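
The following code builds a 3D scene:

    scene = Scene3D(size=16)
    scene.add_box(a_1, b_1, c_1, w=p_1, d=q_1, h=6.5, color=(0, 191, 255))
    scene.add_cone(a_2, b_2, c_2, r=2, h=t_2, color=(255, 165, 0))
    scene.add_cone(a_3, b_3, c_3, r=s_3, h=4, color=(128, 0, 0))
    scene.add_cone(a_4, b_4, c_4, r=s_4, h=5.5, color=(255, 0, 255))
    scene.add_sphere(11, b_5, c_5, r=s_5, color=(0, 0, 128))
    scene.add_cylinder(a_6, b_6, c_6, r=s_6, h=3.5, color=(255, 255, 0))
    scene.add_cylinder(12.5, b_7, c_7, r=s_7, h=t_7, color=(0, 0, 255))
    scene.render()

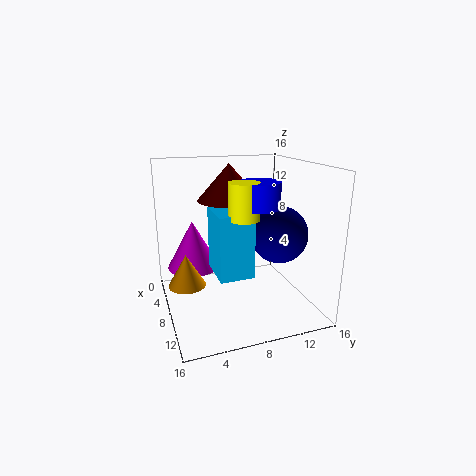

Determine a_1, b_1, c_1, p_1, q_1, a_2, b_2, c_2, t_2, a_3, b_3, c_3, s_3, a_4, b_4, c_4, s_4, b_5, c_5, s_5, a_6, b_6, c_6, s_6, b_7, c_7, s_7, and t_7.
a_1 = 8.5
b_1 = 4.5
c_1 = 5.5
p_1 = 4.5
q_1 = 3.5
a_2 = 8.5
b_2 = 2
c_2 = 3.5
t_2 = 3.5
a_3 = 6.5
b_3 = 7.5
c_3 = 12
s_3 = 3.5
a_4 = 5
b_4 = 3.5
c_4 = 4
s_4 = 3
b_5 = 11.5
c_5 = 9
s_5 = 3
a_6 = 12.5
b_6 = 7
c_6 = 11.5
s_6 = 1.5
b_7 = 8.5
c_7 = 12.5
s_7 = 2
t_7 = 2.5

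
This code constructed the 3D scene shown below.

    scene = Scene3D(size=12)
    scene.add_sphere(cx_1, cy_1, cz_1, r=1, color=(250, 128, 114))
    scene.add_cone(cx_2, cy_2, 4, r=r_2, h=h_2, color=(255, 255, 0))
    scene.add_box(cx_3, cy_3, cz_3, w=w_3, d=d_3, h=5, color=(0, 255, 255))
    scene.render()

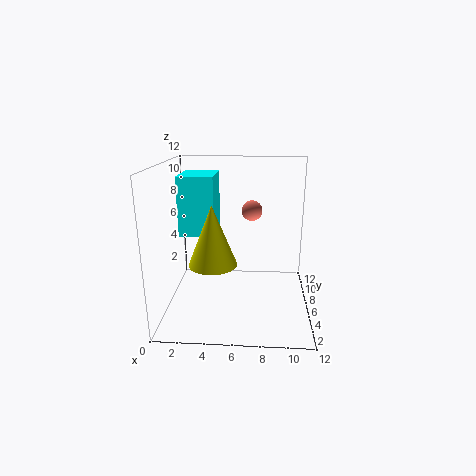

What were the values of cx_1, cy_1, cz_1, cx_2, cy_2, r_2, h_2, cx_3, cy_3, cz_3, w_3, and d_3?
cx_1 = 7
cy_1 = 11
cz_1 = 7
cx_2 = 4
cy_2 = 5
r_2 = 2
h_2 = 5
cx_3 = 1
cy_3 = 6
cz_3 = 6
w_3 = 3
d_3 = 4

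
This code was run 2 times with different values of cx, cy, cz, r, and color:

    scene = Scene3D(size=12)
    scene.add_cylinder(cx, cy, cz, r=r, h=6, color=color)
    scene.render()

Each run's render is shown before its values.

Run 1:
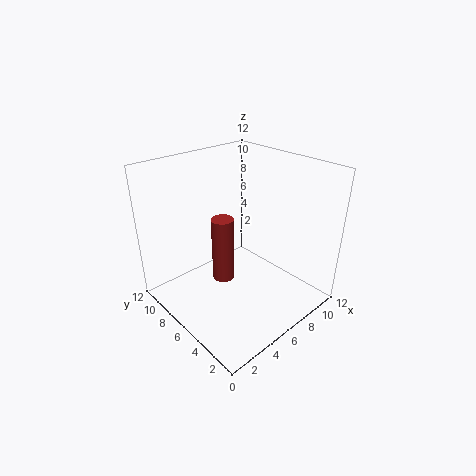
cx = 6
cy = 8
cz = 1
r = 1
color = 'brown'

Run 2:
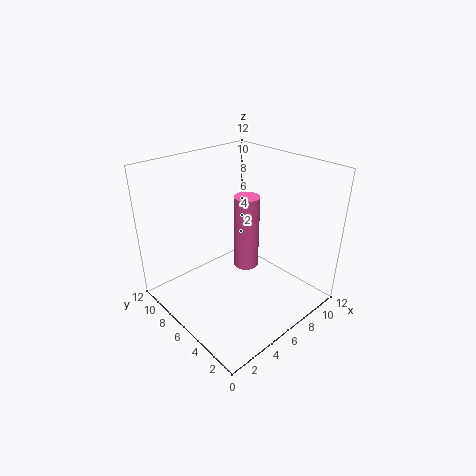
cx = 6
cy = 5
cz = 4
r = 1
color = 'hotpink'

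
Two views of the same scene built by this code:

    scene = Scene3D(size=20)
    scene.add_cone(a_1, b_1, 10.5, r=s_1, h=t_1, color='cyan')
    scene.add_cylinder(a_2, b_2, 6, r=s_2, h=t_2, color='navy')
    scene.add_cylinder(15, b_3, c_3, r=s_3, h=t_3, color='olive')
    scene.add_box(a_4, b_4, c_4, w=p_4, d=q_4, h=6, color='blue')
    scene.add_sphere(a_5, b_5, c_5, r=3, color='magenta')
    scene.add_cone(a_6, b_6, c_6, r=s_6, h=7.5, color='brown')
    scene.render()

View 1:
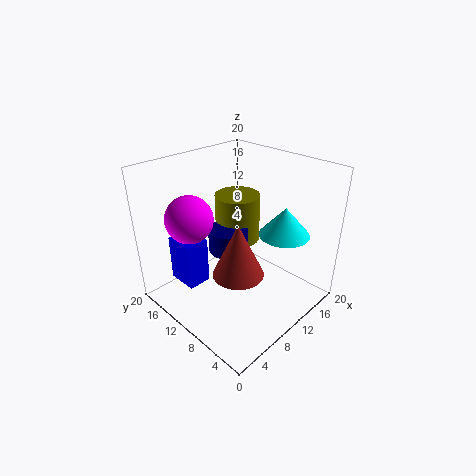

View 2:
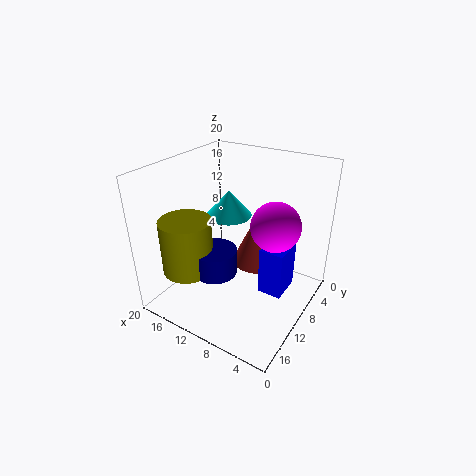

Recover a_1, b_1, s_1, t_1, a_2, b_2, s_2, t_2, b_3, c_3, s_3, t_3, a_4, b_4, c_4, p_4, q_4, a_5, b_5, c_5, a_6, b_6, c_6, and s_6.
a_1 = 14.5; b_1 = 5.5; s_1 = 3.5; t_1 = 4; a_2 = 11.5; b_2 = 13.5; s_2 = 3; t_2 = 3.5; b_3 = 15; c_3 = 6; s_3 = 3.5; t_3 = 7.5; a_4 = 1.5; b_4 = 10; c_4 = 6; p_4 = 3; q_4 = 4; a_5 = 3.5; b_5 = 12; c_5 = 14.5; a_6 = 8; b_6 = 8; c_6 = 6; s_6 = 3.5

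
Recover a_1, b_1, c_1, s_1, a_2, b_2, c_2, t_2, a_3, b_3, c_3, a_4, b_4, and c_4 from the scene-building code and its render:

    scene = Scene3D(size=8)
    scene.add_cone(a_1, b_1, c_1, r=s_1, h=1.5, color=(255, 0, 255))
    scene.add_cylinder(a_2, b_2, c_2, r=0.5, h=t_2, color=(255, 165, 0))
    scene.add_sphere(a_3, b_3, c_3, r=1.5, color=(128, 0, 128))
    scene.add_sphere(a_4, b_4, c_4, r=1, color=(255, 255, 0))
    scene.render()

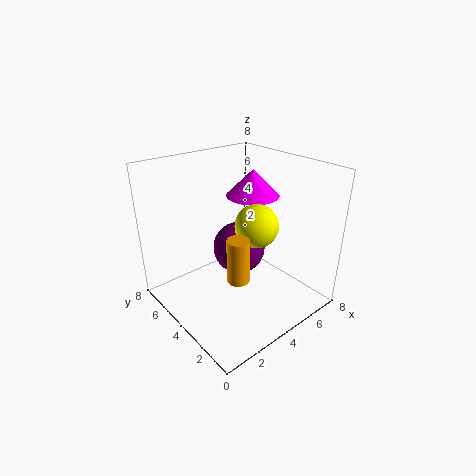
a_1 = 5.5, b_1 = 4.5, c_1 = 6, s_1 = 1.5, a_2 = 1.5, b_2 = 1, c_2 = 4, t_2 = 2, a_3 = 4.5, b_3 = 4.5, c_3 = 3, a_4 = 3, b_4 = 1.5, c_4 = 6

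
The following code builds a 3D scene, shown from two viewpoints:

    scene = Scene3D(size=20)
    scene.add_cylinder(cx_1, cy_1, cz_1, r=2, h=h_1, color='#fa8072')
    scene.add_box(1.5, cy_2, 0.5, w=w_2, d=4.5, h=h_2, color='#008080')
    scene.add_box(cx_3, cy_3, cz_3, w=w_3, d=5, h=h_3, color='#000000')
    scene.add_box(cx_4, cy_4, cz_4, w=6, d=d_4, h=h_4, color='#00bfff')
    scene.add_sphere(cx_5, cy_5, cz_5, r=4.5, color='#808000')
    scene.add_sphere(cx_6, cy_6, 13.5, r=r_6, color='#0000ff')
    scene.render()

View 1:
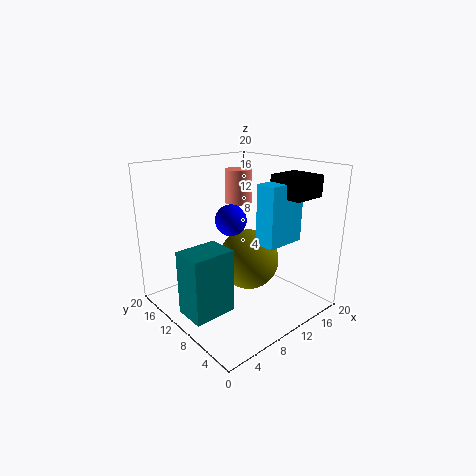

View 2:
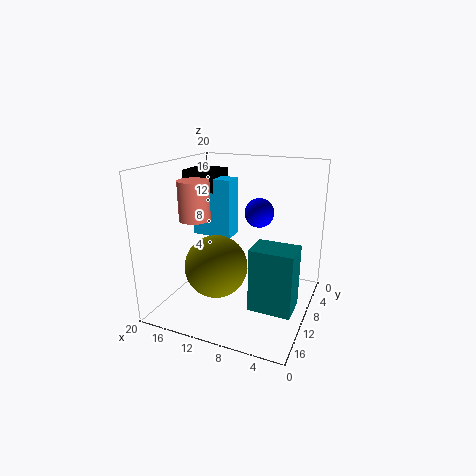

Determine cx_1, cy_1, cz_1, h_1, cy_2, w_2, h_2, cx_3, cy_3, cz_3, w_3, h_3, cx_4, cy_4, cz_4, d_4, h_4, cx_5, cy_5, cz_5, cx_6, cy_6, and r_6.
cx_1 = 14, cy_1 = 14.5, cz_1 = 13.5, h_1 = 5, cy_2 = 8, w_2 = 6, h_2 = 9, cx_3 = 14.5, cy_3 = 3.5, cz_3 = 15.5, w_3 = 5, h_3 = 3, cx_4 = 12, cy_4 = 5.5, cz_4 = 9, d_4 = 3, h_4 = 8.5, cx_5 = 13, cy_5 = 11, cz_5 = 5.5, cx_6 = 7.5, cy_6 = 8.5, r_6 = 2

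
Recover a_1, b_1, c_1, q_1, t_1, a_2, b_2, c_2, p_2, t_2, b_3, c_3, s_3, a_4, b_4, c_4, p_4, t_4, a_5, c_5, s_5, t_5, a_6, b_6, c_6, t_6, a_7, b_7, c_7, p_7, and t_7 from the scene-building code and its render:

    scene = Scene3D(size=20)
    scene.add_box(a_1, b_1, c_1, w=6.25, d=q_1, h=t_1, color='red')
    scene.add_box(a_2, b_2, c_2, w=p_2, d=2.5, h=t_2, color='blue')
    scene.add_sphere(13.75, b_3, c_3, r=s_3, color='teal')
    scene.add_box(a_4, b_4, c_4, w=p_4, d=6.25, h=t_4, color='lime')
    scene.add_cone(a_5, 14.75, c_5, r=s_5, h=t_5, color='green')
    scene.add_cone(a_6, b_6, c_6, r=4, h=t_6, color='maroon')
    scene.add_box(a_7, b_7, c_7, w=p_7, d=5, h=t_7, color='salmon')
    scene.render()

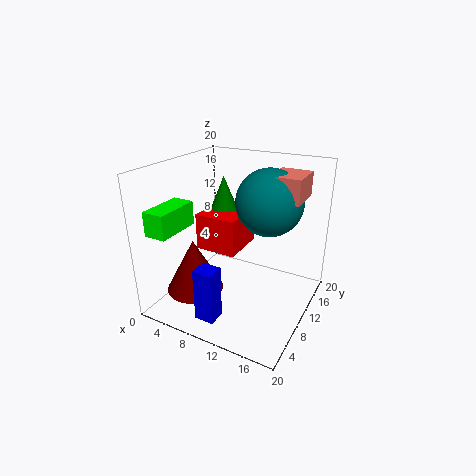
a_1 = 2.75
b_1 = 10.25
c_1 = 6.5
q_1 = 7
t_1 = 5.5
a_2 = 7.25
b_2 = 2.75
c_2 = 0.25
p_2 = 2.75
t_2 = 7.5
b_3 = 11.75
c_3 = 15.25
s_3 = 4.5
a_4 = 1.5
b_4 = 1.25
c_4 = 12
p_4 = 3
t_4 = 3.25
a_5 = 5
c_5 = 9
s_5 = 3.25
t_5 = 8
a_6 = 5
b_6 = 6.25
c_6 = 2.5
t_6 = 7.5
a_7 = 14
b_7 = 10
c_7 = 16
p_7 = 4.25
t_7 = 3.25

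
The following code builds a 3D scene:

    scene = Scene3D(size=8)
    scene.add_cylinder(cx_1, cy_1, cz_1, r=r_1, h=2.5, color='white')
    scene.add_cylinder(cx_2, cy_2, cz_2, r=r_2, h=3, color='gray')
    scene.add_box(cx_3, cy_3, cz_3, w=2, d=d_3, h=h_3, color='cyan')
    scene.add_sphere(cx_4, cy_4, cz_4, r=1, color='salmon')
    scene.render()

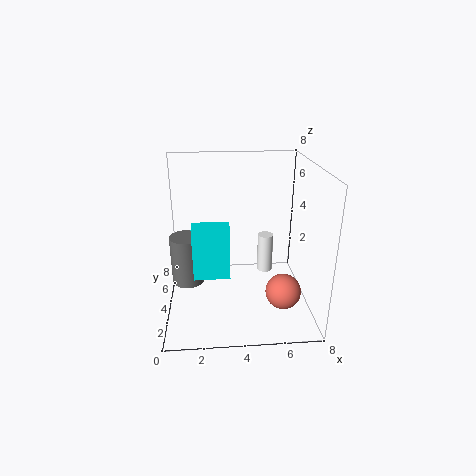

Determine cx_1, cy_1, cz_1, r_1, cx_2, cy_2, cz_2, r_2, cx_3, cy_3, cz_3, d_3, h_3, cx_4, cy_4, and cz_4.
cx_1 = 6; cy_1 = 6.5; cz_1 = 0.5; r_1 = 0.5; cx_2 = 1; cy_2 = 5.5; cz_2 = 0.5; r_2 = 1; cx_3 = 1.5; cy_3 = 3; cz_3 = 2; d_3 = 1; h_3 = 3; cx_4 = 6.5; cy_4 = 3; cz_4 = 1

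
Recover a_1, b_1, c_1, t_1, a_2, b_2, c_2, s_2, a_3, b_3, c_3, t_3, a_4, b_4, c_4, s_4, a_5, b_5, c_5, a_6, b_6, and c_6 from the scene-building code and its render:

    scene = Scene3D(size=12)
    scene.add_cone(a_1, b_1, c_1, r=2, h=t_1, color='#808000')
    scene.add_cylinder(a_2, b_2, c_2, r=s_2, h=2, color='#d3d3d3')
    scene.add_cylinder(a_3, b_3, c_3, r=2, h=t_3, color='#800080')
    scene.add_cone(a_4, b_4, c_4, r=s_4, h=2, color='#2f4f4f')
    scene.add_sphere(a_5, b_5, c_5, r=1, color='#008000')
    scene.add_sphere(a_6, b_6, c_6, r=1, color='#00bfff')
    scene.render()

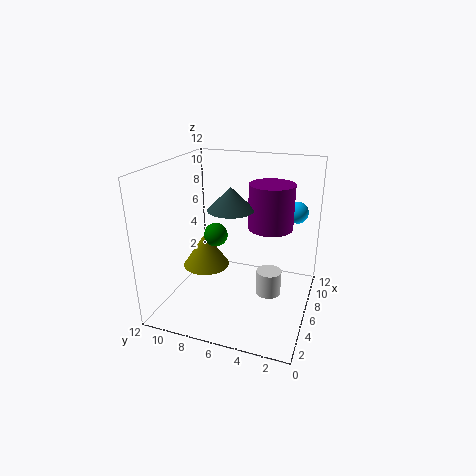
a_1 = 6
b_1 = 9
c_1 = 3
t_1 = 3
a_2 = 5
b_2 = 3
c_2 = 2
s_2 = 1
a_3 = 9
b_3 = 4
c_3 = 6
t_3 = 4
a_4 = 7
b_4 = 7
c_4 = 8
s_4 = 2
a_5 = 6
b_5 = 8
c_5 = 6
a_6 = 11
b_6 = 2
c_6 = 7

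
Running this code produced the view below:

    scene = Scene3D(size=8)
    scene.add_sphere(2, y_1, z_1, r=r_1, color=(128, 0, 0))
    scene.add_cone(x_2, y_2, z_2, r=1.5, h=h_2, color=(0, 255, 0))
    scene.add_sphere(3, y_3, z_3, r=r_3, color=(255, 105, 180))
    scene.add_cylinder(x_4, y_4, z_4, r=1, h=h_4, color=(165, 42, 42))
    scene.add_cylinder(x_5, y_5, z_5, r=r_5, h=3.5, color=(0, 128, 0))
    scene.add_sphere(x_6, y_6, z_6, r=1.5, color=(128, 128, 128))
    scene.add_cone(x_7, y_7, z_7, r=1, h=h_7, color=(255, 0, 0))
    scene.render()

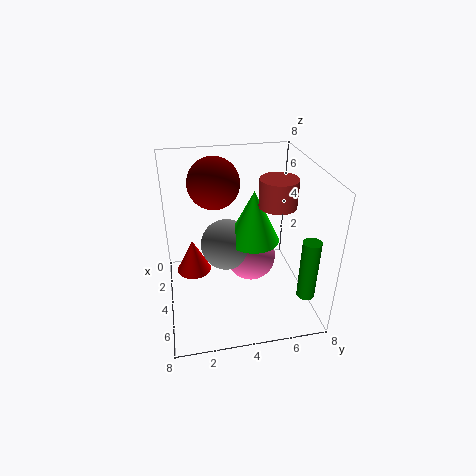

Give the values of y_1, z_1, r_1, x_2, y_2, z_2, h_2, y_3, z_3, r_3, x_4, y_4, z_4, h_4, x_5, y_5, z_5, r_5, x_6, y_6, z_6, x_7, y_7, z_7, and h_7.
y_1 = 3; z_1 = 6.5; r_1 = 1.5; x_2 = 3.5; y_2 = 5; z_2 = 3.5; h_2 = 3; y_3 = 5; z_3 = 2; r_3 = 1.5; x_4 = 4.5; y_4 = 6; z_4 = 6; h_4 = 1.5; x_5 = 6; y_5 = 7.5; z_5 = 1; r_5 = 0.5; x_6 = 3; y_6 = 3.5; z_6 = 3; x_7 = 3; y_7 = 1.5; z_7 = 1.5; h_7 = 2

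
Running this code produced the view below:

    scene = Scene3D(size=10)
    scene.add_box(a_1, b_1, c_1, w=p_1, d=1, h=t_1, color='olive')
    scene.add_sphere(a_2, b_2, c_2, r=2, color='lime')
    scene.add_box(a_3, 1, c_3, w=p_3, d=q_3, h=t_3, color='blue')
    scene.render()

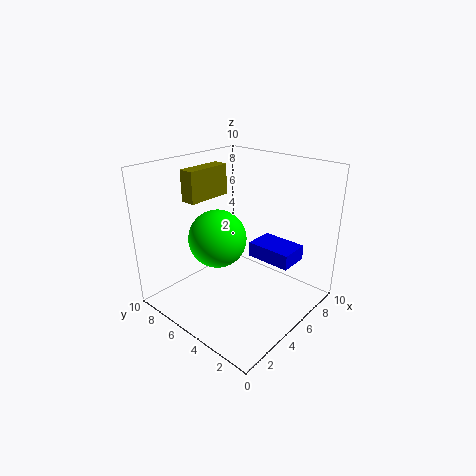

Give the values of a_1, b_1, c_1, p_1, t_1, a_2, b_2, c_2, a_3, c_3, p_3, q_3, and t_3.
a_1 = 2
b_1 = 6
c_1 = 8
p_1 = 3
t_1 = 2
a_2 = 4
b_2 = 6
c_2 = 5
a_3 = 5
c_3 = 4
p_3 = 2
q_3 = 3
t_3 = 1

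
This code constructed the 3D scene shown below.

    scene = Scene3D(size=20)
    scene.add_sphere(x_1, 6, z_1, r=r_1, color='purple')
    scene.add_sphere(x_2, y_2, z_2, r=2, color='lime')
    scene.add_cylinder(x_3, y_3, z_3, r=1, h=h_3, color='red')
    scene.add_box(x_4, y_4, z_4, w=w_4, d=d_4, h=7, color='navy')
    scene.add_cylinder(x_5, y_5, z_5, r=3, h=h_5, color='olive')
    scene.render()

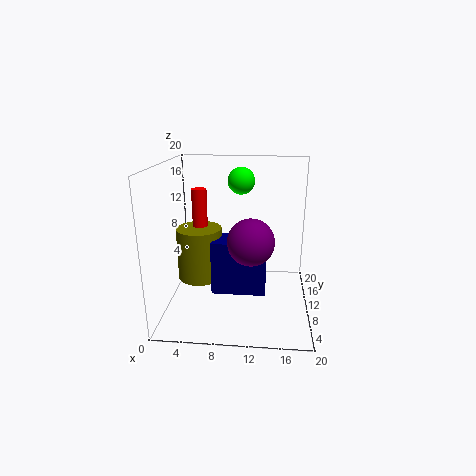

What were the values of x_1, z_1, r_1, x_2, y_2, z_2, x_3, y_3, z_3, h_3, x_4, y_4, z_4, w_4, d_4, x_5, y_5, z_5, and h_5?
x_1 = 12; z_1 = 11; r_1 = 3; x_2 = 10; y_2 = 15; z_2 = 17; x_3 = 5; y_3 = 9; z_3 = 9; h_3 = 8; x_4 = 7; y_4 = 5; z_4 = 4; w_4 = 7; d_4 = 4; x_5 = 5; y_5 = 8; z_5 = 5; h_5 = 7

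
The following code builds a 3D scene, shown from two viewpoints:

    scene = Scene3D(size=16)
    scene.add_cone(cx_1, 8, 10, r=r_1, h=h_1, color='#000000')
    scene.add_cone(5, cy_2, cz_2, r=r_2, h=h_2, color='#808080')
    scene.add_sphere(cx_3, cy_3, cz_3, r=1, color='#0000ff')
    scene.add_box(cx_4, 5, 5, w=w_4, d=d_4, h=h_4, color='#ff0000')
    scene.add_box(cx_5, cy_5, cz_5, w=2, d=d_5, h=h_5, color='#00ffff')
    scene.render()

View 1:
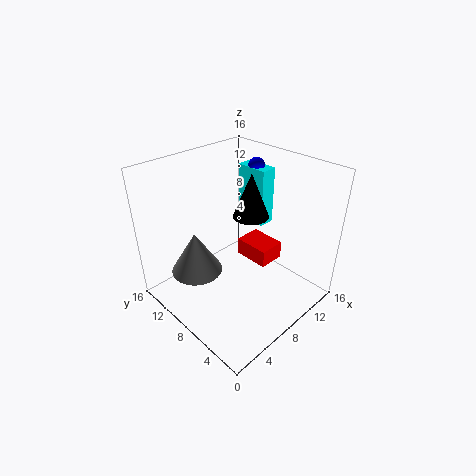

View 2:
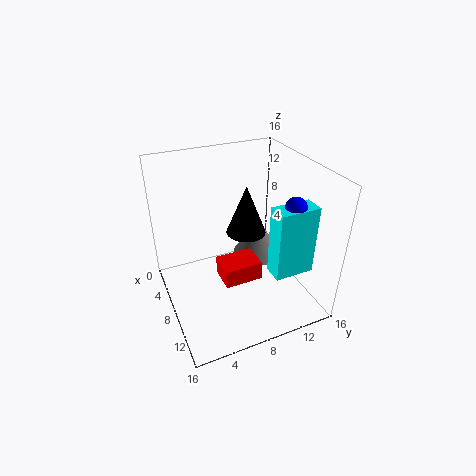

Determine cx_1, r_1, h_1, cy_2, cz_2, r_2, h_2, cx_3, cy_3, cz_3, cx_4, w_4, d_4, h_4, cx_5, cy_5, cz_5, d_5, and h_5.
cx_1 = 10, r_1 = 2, h_1 = 5, cy_2 = 12, cz_2 = 3, r_2 = 3, h_2 = 5, cx_3 = 14, cy_3 = 11, cz_3 = 14, cx_4 = 9, w_4 = 3, d_4 = 4, h_4 = 2, cx_5 = 13, cy_5 = 9, cz_5 = 7, d_5 = 4, h_5 = 7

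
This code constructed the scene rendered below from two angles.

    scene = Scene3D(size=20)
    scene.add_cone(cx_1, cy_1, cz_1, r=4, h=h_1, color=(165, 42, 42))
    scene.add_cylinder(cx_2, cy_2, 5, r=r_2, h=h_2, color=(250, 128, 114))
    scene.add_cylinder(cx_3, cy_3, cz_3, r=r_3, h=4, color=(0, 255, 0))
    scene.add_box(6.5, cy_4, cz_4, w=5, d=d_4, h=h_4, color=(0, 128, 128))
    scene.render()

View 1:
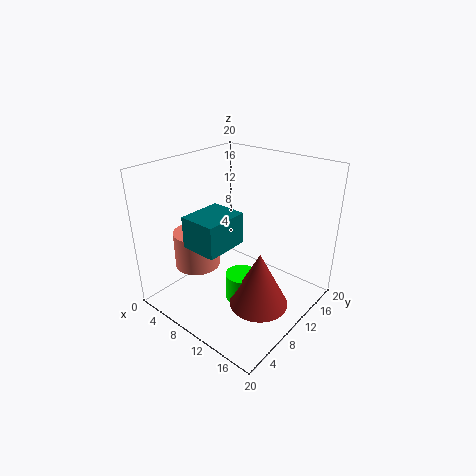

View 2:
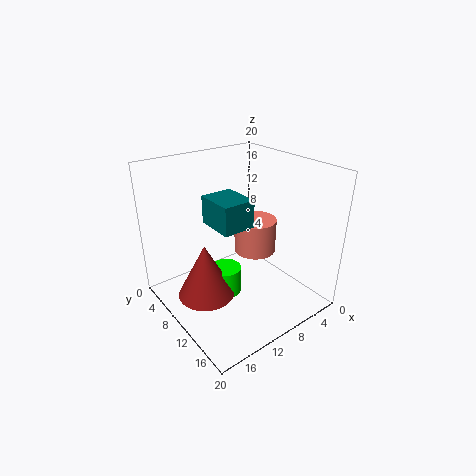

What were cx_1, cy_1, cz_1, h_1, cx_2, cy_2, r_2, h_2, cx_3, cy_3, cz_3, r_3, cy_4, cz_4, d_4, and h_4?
cx_1 = 14.75, cy_1 = 8.75, cz_1 = 2, h_1 = 7.75, cx_2 = 4.5, cy_2 = 7.25, r_2 = 3.25, h_2 = 5.25, cx_3 = 11.5, cy_3 = 9, cz_3 = 1.25, r_3 = 2.25, cy_4 = 3.25, cz_4 = 10.25, d_4 = 6, h_4 = 4.25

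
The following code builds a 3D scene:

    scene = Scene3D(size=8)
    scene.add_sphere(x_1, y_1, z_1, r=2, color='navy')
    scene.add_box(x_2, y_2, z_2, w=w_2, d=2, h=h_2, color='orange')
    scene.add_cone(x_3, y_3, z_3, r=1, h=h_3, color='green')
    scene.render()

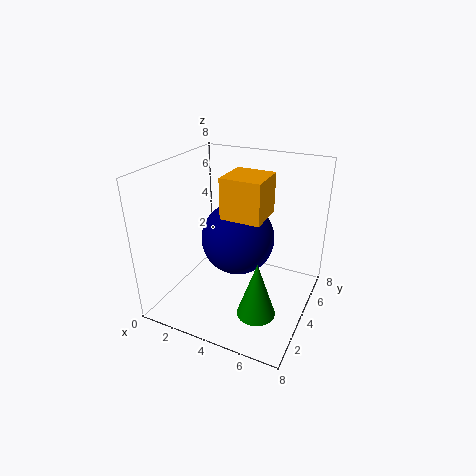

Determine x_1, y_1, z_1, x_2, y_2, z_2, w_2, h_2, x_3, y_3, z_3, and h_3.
x_1 = 4, y_1 = 4, z_1 = 4, x_2 = 4, y_2 = 2, z_2 = 6, w_2 = 2, h_2 = 2, x_3 = 6, y_3 = 2, z_3 = 1, h_3 = 3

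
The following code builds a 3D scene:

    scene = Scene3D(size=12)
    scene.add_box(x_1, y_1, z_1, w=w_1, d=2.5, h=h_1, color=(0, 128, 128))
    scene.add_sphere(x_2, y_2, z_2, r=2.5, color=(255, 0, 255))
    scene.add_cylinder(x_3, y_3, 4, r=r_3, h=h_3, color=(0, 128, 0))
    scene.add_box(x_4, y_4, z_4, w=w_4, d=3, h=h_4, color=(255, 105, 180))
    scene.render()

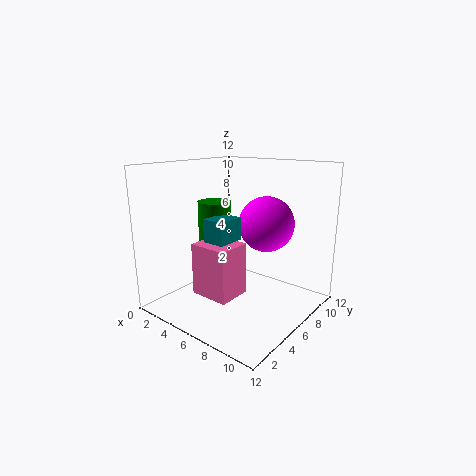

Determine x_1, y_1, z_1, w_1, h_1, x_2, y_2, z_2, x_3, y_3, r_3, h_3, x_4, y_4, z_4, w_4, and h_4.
x_1 = 3.5; y_1 = 4.5; z_1 = 5.5; w_1 = 2; h_1 = 2; x_2 = 6.5; y_2 = 9.5; z_2 = 6.5; x_3 = 2.5; y_3 = 7; r_3 = 1.5; h_3 = 4.5; x_4 = 3; y_4 = 3.5; z_4 = 1; w_4 = 3.5; h_4 = 4.5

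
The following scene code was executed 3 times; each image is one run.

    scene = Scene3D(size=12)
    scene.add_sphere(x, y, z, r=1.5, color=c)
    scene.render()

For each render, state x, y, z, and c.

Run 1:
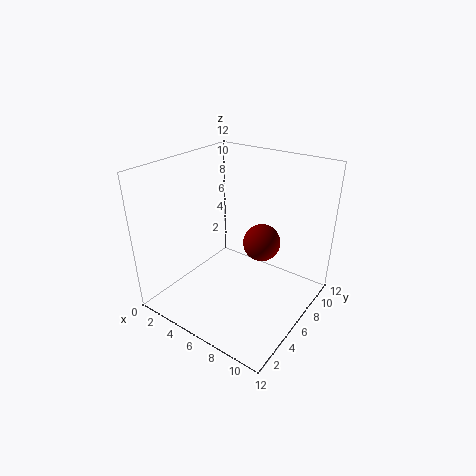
x = 8
y = 6.5
z = 6
c = 'maroon'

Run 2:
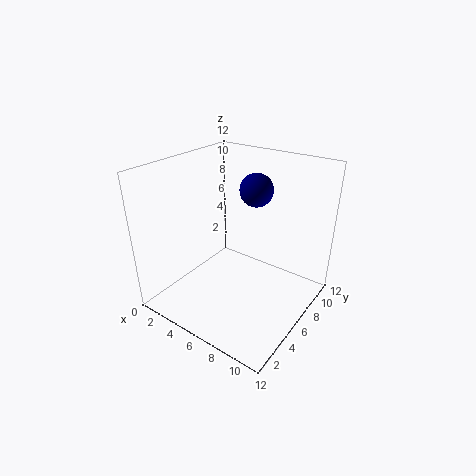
x = 5.5
y = 9.5
z = 9
c = 'navy'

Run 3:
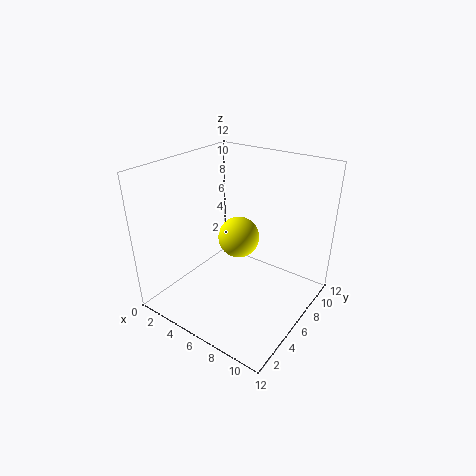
x = 7.5
y = 4
z = 7.5
c = 'yellow'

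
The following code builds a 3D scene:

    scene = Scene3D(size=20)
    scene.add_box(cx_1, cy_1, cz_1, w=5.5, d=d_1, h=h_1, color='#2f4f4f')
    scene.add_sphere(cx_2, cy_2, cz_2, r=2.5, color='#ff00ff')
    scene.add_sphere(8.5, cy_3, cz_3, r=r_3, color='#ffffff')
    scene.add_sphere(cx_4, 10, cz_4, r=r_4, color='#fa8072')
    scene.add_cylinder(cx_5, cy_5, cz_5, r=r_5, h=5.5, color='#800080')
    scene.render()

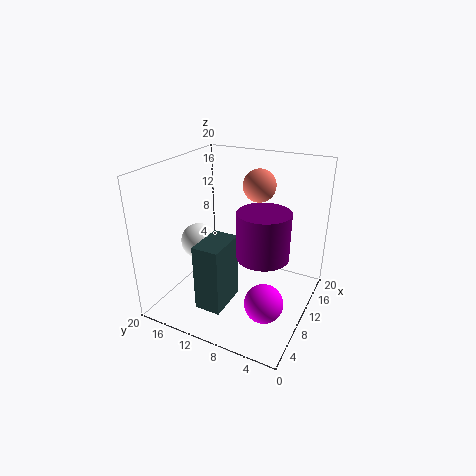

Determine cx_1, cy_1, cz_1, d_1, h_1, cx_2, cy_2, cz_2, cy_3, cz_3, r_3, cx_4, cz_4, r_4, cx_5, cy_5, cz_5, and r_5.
cx_1 = 2.5, cy_1 = 9, cz_1 = 2.5, d_1 = 3.5, h_1 = 9, cx_2 = 5.5, cy_2 = 4, cz_2 = 4, cy_3 = 15.5, cz_3 = 9, r_3 = 2.5, cx_4 = 17, cz_4 = 15.5, r_4 = 2.5, cx_5 = 4.5, cy_5 = 4, cz_5 = 11.5, r_5 = 3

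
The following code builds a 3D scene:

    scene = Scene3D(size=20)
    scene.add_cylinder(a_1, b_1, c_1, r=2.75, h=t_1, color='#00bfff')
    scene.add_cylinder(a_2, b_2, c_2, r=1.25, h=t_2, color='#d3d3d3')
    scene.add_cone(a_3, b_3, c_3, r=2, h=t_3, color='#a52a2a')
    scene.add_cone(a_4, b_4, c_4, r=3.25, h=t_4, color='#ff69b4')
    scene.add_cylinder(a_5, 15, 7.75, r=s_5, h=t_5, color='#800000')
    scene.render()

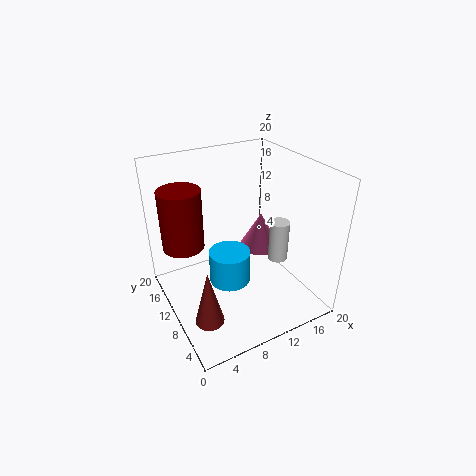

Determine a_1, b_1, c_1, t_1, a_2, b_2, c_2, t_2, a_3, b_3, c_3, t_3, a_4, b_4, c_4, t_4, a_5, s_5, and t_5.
a_1 = 7.75
b_1 = 8.25
c_1 = 5
t_1 = 4.5
a_2 = 13
b_2 = 4.75
c_2 = 9
t_2 = 5.25
a_3 = 3.75
b_3 = 6.75
c_3 = 0.25
t_3 = 8
a_4 = 16.5
b_4 = 14.25
c_4 = 4.5
t_4 = 5.75
a_5 = 3.75
s_5 = 3
t_5 = 8.75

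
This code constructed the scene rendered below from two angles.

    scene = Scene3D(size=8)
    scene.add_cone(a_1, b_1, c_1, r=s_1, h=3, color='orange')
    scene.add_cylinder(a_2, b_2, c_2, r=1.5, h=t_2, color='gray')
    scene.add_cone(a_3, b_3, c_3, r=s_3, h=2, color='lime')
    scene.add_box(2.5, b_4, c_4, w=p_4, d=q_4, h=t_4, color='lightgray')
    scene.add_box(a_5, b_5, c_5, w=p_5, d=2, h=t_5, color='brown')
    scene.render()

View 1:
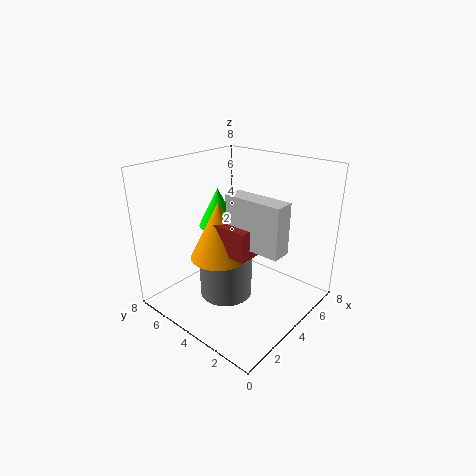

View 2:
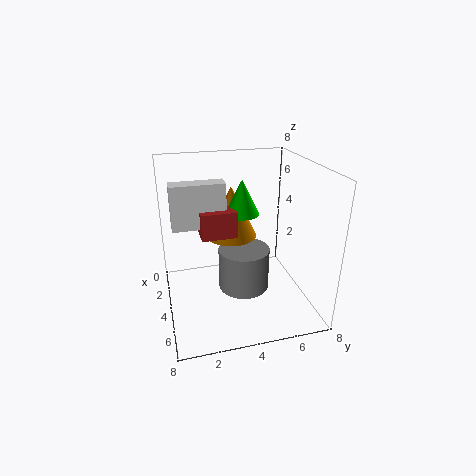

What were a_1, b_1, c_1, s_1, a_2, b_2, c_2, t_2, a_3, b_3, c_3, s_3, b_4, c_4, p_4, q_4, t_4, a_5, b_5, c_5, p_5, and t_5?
a_1 = 2.5
b_1 = 4
c_1 = 3.5
s_1 = 1.5
a_2 = 3.5
b_2 = 4.5
c_2 = 0.5
t_2 = 2.5
a_3 = 3
b_3 = 4.5
c_3 = 5
s_3 = 1
b_4 = 0.5
c_4 = 4.5
p_4 = 1
q_4 = 3
t_4 = 2.5
a_5 = 2
b_5 = 2
c_5 = 4
p_5 = 2
t_5 = 1.5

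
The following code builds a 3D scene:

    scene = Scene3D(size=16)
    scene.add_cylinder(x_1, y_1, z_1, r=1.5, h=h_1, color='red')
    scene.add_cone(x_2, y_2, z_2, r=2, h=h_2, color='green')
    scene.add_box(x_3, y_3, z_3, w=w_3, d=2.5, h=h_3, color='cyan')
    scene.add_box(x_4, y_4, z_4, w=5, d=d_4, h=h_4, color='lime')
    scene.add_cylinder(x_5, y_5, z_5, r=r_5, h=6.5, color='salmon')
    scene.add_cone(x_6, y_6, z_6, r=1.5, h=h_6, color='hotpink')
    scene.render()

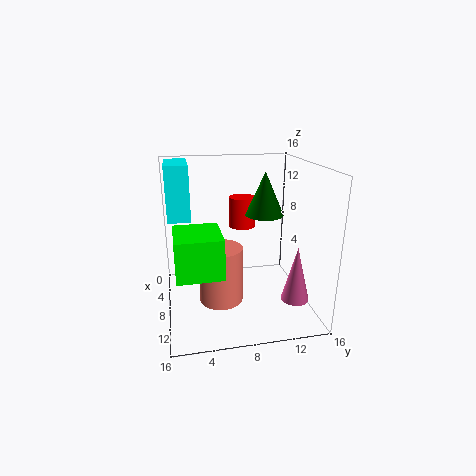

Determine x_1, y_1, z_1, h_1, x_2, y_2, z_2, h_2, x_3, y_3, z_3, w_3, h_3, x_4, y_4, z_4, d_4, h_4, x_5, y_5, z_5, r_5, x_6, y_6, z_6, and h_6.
x_1 = 5.5
y_1 = 9
z_1 = 8.5
h_1 = 3.5
x_2 = 9.5
y_2 = 10.5
z_2 = 11
h_2 = 4.5
x_3 = 2
y_3 = 0.5
z_3 = 10
w_3 = 5.5
h_3 = 6
x_4 = 9.5
y_4 = 1
z_4 = 6.5
d_4 = 4.5
h_4 = 4
x_5 = 8
y_5 = 6
z_5 = 0.5
r_5 = 2.5
x_6 = 12
y_6 = 13.5
z_6 = 2
h_6 = 6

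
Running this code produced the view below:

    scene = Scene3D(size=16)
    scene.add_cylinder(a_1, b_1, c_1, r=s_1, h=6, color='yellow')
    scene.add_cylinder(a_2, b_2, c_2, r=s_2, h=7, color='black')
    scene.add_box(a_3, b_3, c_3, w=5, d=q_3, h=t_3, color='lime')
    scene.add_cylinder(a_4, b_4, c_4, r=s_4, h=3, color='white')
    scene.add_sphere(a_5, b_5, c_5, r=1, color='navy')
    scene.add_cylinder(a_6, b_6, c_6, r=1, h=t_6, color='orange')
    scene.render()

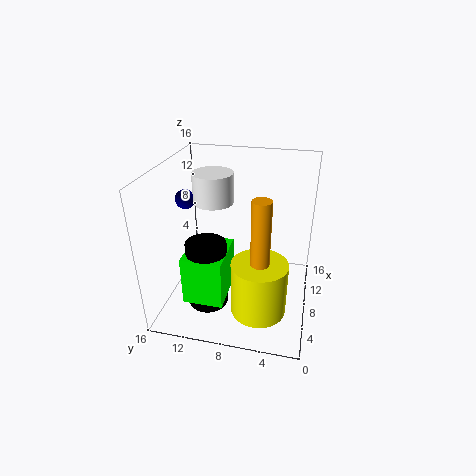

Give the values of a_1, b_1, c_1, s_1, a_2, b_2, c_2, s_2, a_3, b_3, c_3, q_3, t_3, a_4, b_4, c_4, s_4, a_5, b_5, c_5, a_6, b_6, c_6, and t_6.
a_1 = 5, b_1 = 5, c_1 = 1, s_1 = 3, a_2 = 3, b_2 = 10, c_2 = 3, s_2 = 2, a_3 = 1, b_3 = 8, c_3 = 4, q_3 = 4, t_3 = 5, a_4 = 6, b_4 = 10, c_4 = 13, s_4 = 2, a_5 = 6, b_5 = 13, c_5 = 13, a_6 = 5, b_6 = 5, c_6 = 6, t_6 = 8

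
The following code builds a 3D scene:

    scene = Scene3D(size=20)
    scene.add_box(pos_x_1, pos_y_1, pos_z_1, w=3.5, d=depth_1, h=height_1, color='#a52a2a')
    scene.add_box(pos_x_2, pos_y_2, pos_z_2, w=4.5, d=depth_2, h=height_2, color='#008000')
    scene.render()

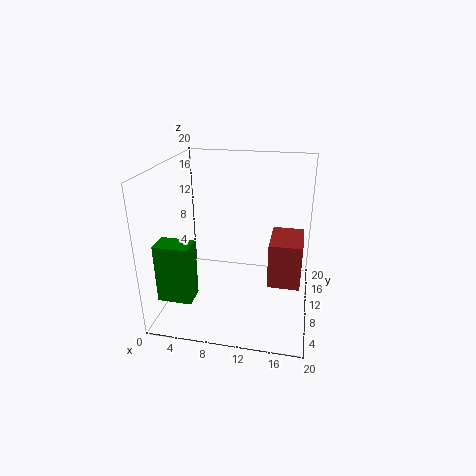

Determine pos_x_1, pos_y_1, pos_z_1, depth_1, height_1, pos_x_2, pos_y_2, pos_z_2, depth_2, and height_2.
pos_x_1 = 15.25; pos_y_1 = 0.25; pos_z_1 = 9.25; depth_1 = 5; height_1 = 5; pos_x_2 = 1; pos_y_2 = 2.25; pos_z_2 = 3.75; depth_2 = 3; height_2 = 7.75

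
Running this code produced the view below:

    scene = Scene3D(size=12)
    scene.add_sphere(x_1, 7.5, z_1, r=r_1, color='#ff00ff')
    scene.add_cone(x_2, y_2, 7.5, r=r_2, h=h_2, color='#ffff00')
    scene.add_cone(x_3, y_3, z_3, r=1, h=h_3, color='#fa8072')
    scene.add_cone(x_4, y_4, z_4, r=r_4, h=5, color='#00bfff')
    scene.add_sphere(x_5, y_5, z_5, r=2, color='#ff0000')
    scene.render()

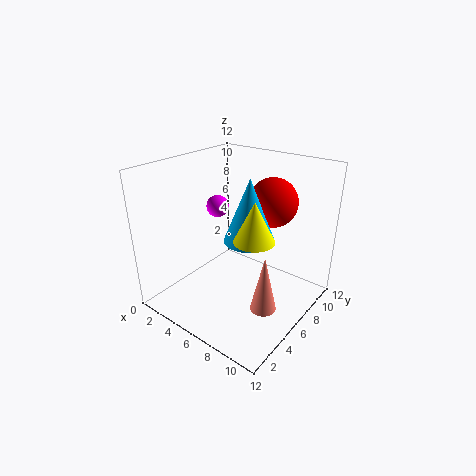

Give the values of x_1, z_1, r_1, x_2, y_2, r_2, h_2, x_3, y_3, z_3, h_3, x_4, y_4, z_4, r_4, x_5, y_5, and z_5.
x_1 = 2.5; z_1 = 7.5; r_1 = 1; x_2 = 9; y_2 = 4; r_2 = 1.5; h_2 = 3; x_3 = 10; y_3 = 4; z_3 = 2; h_3 = 4.5; x_4 = 7.5; y_4 = 5.5; z_4 = 6.5; r_4 = 2; x_5 = 8; y_5 = 8; z_5 = 9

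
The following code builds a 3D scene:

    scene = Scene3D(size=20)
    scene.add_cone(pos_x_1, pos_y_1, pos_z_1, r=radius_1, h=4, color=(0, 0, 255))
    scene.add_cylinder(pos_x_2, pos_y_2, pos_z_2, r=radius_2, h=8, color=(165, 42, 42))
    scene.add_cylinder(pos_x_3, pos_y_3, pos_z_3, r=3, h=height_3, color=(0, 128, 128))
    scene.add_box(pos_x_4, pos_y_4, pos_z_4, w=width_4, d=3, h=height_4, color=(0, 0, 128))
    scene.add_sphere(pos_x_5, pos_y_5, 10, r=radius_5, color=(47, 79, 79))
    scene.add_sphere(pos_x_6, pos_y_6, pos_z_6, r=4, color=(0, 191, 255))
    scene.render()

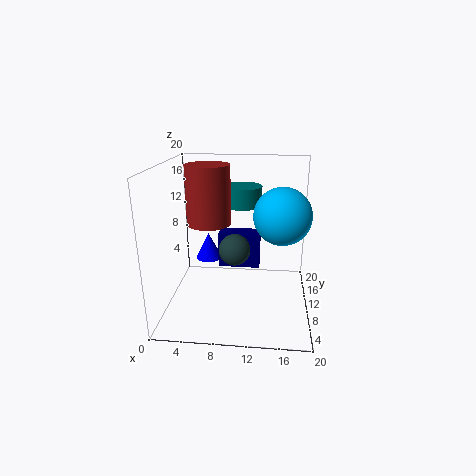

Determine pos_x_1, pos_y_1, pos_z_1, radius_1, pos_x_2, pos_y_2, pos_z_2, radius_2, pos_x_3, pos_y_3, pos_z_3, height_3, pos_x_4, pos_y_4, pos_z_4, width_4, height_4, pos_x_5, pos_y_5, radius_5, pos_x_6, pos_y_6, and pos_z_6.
pos_x_1 = 5
pos_y_1 = 14
pos_z_1 = 5
radius_1 = 2
pos_x_2 = 6
pos_y_2 = 10
pos_z_2 = 12
radius_2 = 3
pos_x_3 = 10
pos_y_3 = 16
pos_z_3 = 13
height_3 = 3
pos_x_4 = 7
pos_y_4 = 11
pos_z_4 = 5
width_4 = 6
height_4 = 5
pos_x_5 = 10
pos_y_5 = 6
radius_5 = 2
pos_x_6 = 16
pos_y_6 = 11
pos_z_6 = 13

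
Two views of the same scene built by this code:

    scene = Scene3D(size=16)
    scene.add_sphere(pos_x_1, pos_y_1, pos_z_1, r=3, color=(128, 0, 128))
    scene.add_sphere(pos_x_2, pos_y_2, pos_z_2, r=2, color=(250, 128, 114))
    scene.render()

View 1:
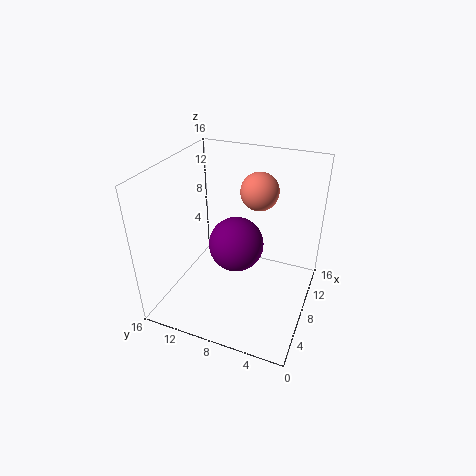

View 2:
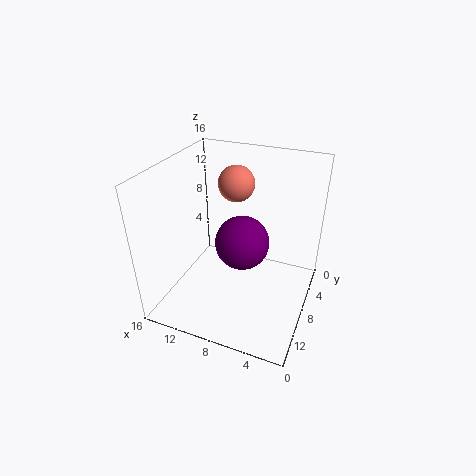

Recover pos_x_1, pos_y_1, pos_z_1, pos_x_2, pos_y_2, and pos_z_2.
pos_x_1 = 7.5, pos_y_1 = 8, pos_z_1 = 7.5, pos_x_2 = 9, pos_y_2 = 6, pos_z_2 = 13.5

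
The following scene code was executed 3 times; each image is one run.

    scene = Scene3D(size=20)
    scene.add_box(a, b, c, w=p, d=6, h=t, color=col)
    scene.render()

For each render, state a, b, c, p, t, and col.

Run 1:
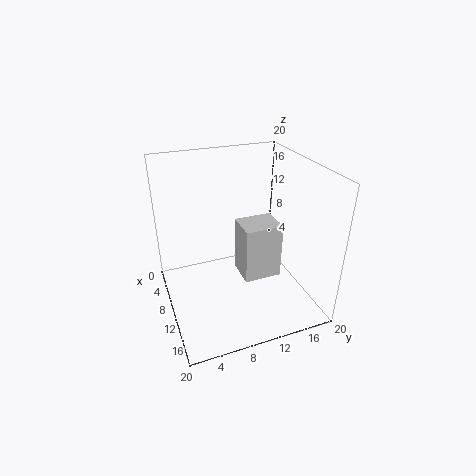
a = 3.5
b = 12
c = 0.5
p = 5
t = 9
col = 'lightgray'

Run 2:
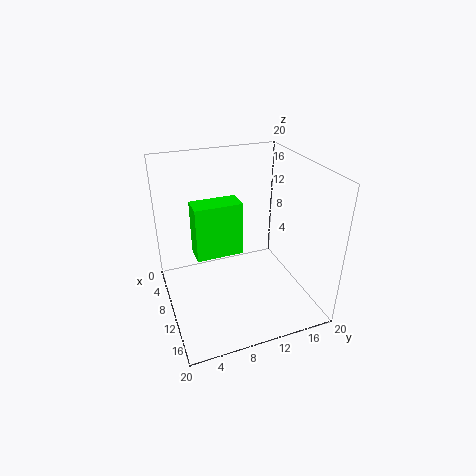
a = 10
b = 3.5
c = 9.5
p = 3
t = 7
col = 'lime'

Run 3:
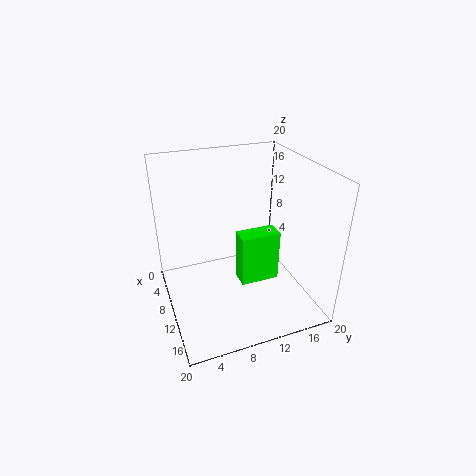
a = 6.5
b = 11
c = 1
p = 3
t = 8
col = 'lime'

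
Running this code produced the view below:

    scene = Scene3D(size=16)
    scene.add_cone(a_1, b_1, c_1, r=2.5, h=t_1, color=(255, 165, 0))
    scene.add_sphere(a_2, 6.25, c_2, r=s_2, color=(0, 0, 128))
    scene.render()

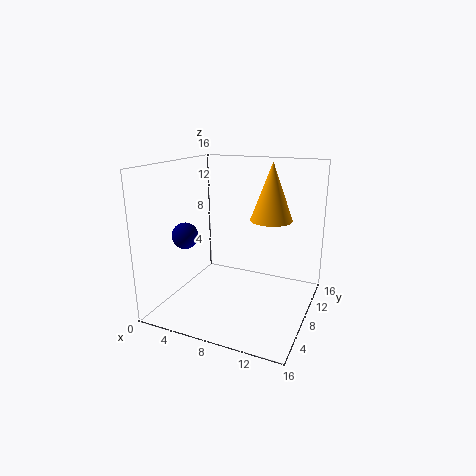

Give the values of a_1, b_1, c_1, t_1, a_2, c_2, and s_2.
a_1 = 10.5
b_1 = 12
c_1 = 9.25
t_1 = 6.75
a_2 = 2.25
c_2 = 8
s_2 = 1.5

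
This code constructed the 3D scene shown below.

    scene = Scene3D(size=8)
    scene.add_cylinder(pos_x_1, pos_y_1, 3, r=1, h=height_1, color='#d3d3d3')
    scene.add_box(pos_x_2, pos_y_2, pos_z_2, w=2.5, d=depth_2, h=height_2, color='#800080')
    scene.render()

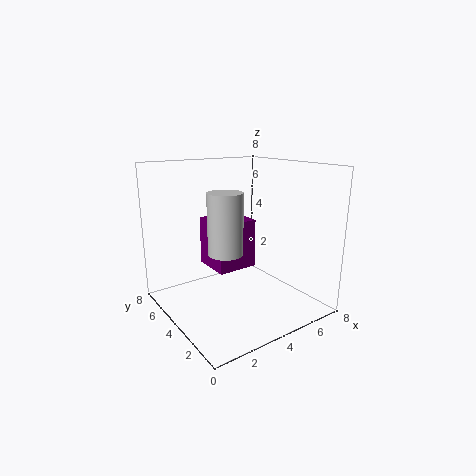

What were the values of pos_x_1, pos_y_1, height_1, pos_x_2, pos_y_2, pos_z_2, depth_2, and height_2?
pos_x_1 = 3.5
pos_y_1 = 4.5
height_1 = 3.5
pos_x_2 = 3.5
pos_y_2 = 5
pos_z_2 = 1.5
depth_2 = 2.5
height_2 = 3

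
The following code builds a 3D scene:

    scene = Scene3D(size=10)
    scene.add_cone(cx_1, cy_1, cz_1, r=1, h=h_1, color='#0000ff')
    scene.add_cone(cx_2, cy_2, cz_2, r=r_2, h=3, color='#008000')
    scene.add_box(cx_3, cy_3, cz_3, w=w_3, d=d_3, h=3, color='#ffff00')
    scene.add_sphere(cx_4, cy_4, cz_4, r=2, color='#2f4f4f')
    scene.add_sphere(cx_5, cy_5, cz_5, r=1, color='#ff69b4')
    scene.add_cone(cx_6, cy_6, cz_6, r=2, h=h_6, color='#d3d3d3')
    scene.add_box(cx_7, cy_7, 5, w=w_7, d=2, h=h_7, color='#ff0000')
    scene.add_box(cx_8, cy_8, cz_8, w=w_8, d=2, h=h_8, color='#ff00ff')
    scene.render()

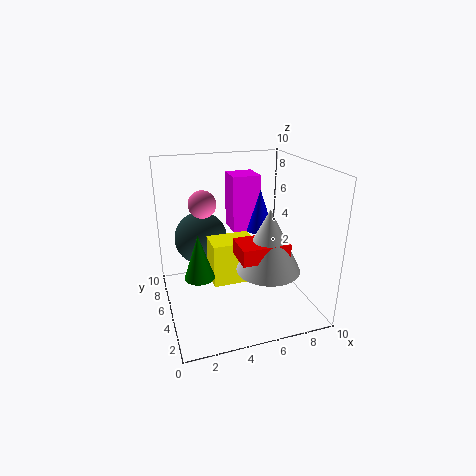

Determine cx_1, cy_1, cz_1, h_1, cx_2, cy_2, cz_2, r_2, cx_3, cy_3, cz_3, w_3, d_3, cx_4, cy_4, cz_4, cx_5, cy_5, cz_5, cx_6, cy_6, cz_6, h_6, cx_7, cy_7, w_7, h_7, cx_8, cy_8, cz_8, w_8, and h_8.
cx_1 = 7, cy_1 = 6, cz_1 = 5, h_1 = 3, cx_2 = 2, cy_2 = 4, cz_2 = 3, r_2 = 1, cx_3 = 3, cy_3 = 4, cz_3 = 2, w_3 = 3, d_3 = 2, cx_4 = 3, cy_4 = 8, cz_4 = 4, cx_5 = 3, cy_5 = 7, cz_5 = 7, cx_6 = 6, cy_6 = 2, cz_6 = 4, h_6 = 4, cx_7 = 4, cy_7 = 1, w_7 = 3, h_7 = 1, cx_8 = 5, cy_8 = 6, cz_8 = 5, w_8 = 2, h_8 = 4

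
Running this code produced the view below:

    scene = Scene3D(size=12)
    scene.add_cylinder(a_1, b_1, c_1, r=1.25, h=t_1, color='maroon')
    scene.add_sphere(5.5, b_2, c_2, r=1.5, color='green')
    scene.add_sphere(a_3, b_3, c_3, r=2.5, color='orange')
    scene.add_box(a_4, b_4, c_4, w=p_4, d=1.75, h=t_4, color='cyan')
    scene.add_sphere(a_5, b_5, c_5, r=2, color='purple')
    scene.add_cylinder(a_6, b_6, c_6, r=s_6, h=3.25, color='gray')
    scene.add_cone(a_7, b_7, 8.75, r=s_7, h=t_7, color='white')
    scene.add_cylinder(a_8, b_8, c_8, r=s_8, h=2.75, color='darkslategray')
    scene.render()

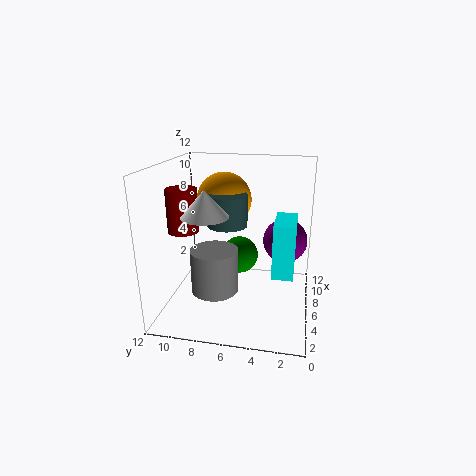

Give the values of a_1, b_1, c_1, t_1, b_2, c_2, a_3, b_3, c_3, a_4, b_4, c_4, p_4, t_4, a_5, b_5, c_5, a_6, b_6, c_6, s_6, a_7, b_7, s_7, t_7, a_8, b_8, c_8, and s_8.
a_1 = 4.75, b_1 = 10.25, c_1 = 6.75, t_1 = 3.5, b_2 = 5.75, c_2 = 4.75, a_3 = 9.5, b_3 = 8, c_3 = 8.25, a_4 = 4.5, b_4 = 1.25, c_4 = 3.25, p_4 = 3.75, t_4 = 4.5, a_5 = 9.25, b_5 = 2.25, c_5 = 4.75, a_6 = 2.25, b_6 = 7, c_6 = 3.25, s_6 = 1.75, a_7 = 2.75, b_7 = 7.75, s_7 = 1.75, t_7 = 2, a_8 = 7.5, b_8 = 7.25, c_8 = 6.5, s_8 = 1.75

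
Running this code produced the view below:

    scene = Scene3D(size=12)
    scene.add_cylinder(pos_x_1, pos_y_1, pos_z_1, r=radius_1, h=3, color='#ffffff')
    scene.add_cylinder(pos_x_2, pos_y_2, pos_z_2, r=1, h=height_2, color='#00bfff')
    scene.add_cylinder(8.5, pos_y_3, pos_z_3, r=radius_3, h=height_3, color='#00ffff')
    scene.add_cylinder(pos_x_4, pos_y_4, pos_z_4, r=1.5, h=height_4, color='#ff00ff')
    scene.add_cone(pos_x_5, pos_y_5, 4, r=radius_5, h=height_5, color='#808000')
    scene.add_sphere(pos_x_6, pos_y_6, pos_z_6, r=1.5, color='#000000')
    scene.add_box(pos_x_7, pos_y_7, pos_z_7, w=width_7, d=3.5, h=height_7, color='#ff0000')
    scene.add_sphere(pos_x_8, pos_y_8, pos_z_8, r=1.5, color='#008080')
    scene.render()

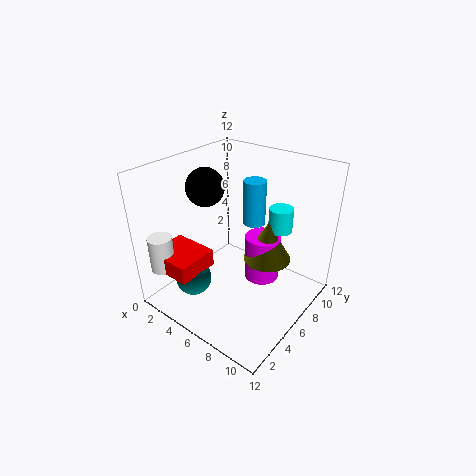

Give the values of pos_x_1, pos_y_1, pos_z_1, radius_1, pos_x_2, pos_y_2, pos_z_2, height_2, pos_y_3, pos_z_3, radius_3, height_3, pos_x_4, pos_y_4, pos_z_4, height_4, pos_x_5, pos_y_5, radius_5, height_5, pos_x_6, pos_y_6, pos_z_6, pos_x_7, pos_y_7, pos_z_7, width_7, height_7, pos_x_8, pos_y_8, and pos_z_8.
pos_x_1 = 1.5; pos_y_1 = 1.5; pos_z_1 = 3.5; radius_1 = 1; pos_x_2 = 5.5; pos_y_2 = 9; pos_z_2 = 6; height_2 = 4; pos_y_3 = 8.5; pos_z_3 = 6.5; radius_3 = 1; height_3 = 2; pos_x_4 = 7.5; pos_y_4 = 7.5; pos_z_4 = 2; height_4 = 4; pos_x_5 = 8; pos_y_5 = 7.5; radius_5 = 2; height_5 = 3.5; pos_x_6 = 4; pos_y_6 = 4.5; pos_z_6 = 10.5; pos_x_7 = 0.5; pos_y_7 = 1; pos_z_7 = 3.5; width_7 = 4; height_7 = 1.5; pos_x_8 = 3.5; pos_y_8 = 3; pos_z_8 = 2.5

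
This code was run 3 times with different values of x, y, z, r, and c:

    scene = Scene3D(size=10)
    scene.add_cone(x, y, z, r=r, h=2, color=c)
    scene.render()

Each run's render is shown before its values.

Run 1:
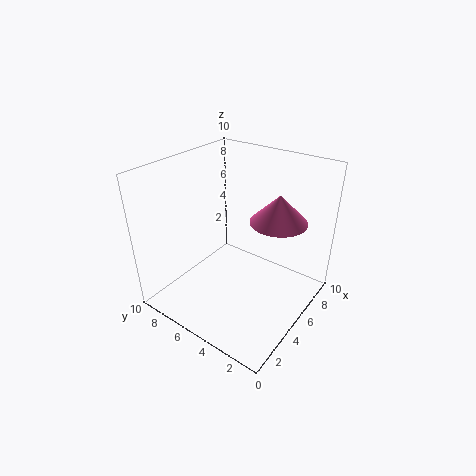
x = 7
y = 3
z = 6
r = 2
c = 'hotpink'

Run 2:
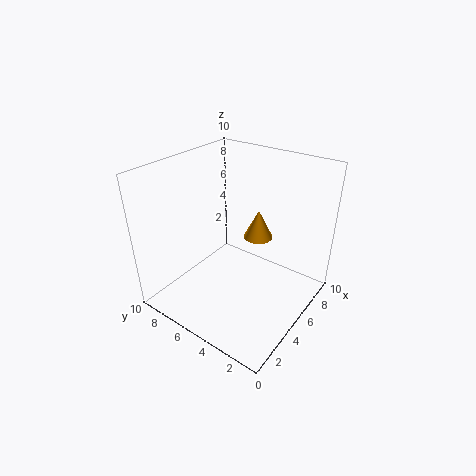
x = 6
y = 4
z = 5
r = 1
c = 'orange'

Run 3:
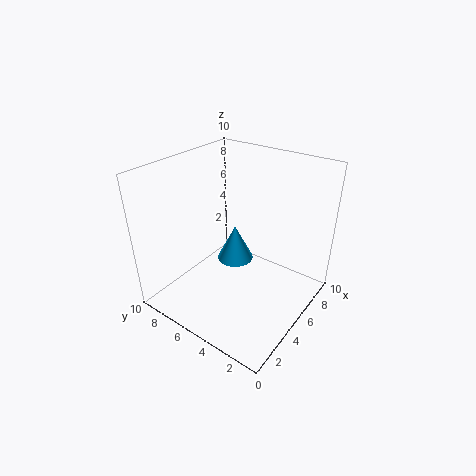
x = 2
y = 3
z = 6
r = 1
c = 'deepskyblue'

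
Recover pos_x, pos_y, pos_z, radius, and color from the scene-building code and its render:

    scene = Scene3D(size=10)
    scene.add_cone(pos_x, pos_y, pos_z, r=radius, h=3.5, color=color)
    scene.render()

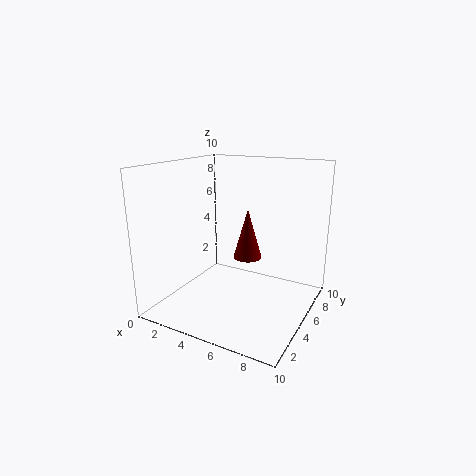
pos_x = 5.5; pos_y = 5.5; pos_z = 3.5; radius = 1; color = 'maroon'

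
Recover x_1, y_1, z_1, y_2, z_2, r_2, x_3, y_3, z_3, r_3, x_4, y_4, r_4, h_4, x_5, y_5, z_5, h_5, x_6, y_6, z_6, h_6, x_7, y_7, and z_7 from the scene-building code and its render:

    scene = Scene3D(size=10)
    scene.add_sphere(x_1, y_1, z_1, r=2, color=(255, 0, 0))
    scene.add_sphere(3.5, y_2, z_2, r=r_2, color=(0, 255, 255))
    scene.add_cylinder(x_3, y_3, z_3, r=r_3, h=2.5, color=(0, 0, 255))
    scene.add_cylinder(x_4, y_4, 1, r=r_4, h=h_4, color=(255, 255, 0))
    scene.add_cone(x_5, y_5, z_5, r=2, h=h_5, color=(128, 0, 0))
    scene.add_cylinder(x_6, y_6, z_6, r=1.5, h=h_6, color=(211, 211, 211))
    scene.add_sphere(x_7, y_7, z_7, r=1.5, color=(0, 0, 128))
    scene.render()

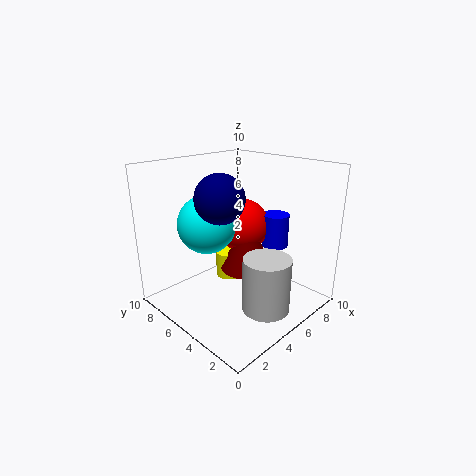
x_1 = 7
y_1 = 6.5
z_1 = 5
y_2 = 6.5
z_2 = 6
r_2 = 2
x_3 = 8.5
y_3 = 4.5
z_3 = 3.5
r_3 = 1
x_4 = 6
y_4 = 7
r_4 = 1
h_4 = 2
x_5 = 6.5
y_5 = 5.5
z_5 = 2
h_5 = 4
x_6 = 4
y_6 = 1.5
z_6 = 1.5
h_6 = 3.5
x_7 = 2.5
y_7 = 4
z_7 = 8.5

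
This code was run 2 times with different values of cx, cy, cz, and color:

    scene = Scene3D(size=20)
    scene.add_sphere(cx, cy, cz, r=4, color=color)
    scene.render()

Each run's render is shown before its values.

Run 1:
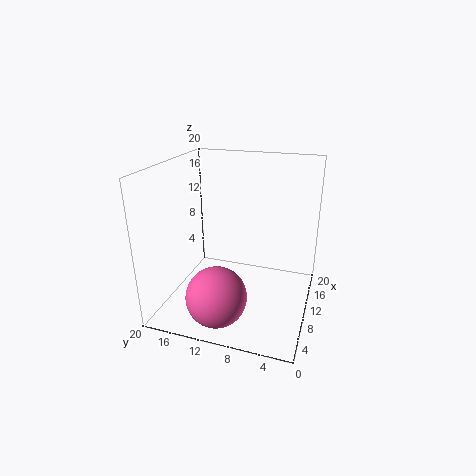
cx = 4; cy = 11; cz = 4; color = 'hotpink'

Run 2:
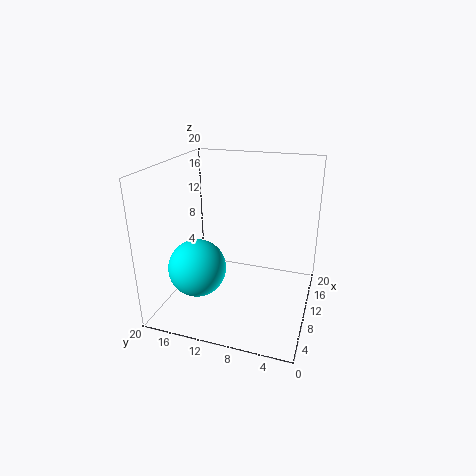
cx = 7; cy = 15; cz = 6; color = 'cyan'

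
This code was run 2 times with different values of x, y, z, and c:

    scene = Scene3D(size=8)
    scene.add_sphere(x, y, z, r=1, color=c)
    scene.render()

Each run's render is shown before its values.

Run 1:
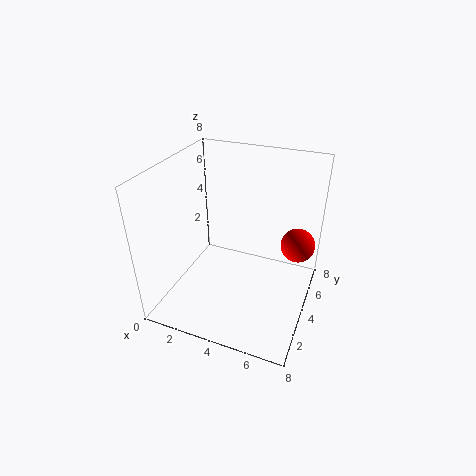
x = 7; y = 6; z = 3; c = 'red'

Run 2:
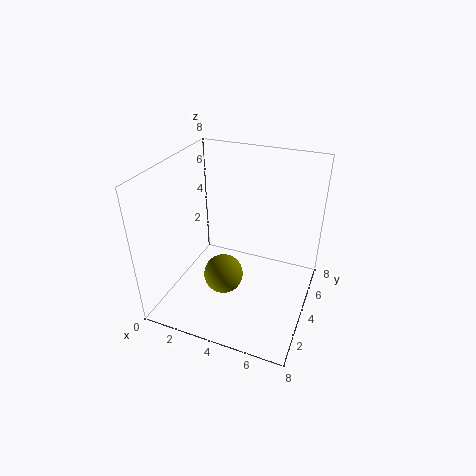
x = 4; y = 2; z = 3; c = 'olive'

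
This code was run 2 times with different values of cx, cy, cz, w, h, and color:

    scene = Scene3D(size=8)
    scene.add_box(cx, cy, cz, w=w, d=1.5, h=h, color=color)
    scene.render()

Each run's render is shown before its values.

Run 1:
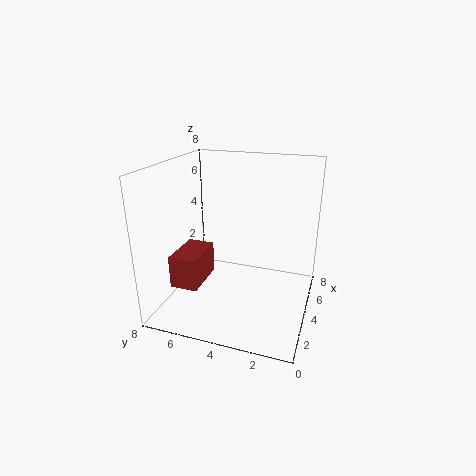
cx = 1.5, cy = 5.5, cz = 1.75, w = 2.5, h = 1.75, color = 'brown'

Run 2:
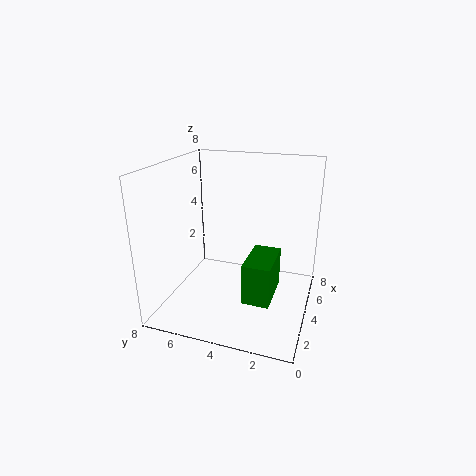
cx = 2.25, cy = 1.75, cz = 1, w = 2.75, h = 2.25, color = 'green'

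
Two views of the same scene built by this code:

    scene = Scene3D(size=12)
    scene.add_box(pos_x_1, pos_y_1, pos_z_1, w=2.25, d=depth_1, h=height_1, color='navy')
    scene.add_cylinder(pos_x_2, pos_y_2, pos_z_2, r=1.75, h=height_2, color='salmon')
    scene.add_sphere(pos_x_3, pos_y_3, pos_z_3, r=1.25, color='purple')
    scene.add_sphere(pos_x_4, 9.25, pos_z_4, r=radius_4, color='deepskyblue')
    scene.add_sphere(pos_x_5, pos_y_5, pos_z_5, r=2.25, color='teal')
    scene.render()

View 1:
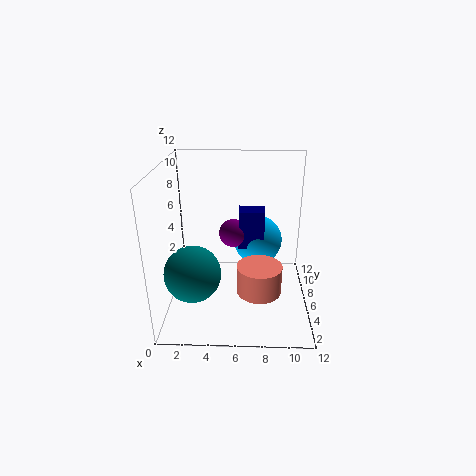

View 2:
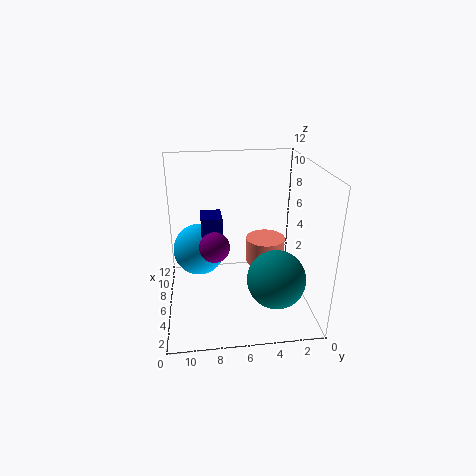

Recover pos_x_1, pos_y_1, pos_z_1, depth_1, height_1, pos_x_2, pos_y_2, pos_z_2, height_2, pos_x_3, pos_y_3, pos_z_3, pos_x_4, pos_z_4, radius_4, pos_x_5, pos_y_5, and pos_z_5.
pos_x_1 = 6; pos_y_1 = 7.25; pos_z_1 = 4.25; depth_1 = 1.75; height_1 = 3.5; pos_x_2 = 7.75; pos_y_2 = 3.25; pos_z_2 = 2.75; height_2 = 2.25; pos_x_3 = 5.5; pos_y_3 = 8; pos_z_3 = 5.5; pos_x_4 = 7.75; pos_z_4 = 4.25; radius_4 = 2.25; pos_x_5 = 2.5; pos_y_5 = 3.5; pos_z_5 = 4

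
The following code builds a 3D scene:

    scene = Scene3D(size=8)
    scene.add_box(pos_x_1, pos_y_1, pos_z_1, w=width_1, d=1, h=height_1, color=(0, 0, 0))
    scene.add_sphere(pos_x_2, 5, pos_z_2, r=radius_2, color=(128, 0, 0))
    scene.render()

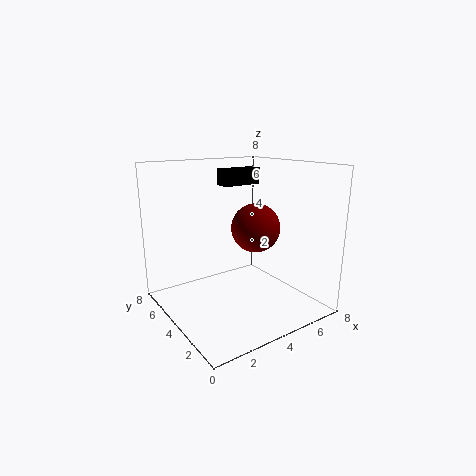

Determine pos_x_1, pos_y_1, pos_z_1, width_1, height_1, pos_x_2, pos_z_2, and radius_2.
pos_x_1 = 4.5; pos_y_1 = 6; pos_z_1 = 6.5; width_1 = 2.5; height_1 = 1; pos_x_2 = 6; pos_z_2 = 4; radius_2 = 1.5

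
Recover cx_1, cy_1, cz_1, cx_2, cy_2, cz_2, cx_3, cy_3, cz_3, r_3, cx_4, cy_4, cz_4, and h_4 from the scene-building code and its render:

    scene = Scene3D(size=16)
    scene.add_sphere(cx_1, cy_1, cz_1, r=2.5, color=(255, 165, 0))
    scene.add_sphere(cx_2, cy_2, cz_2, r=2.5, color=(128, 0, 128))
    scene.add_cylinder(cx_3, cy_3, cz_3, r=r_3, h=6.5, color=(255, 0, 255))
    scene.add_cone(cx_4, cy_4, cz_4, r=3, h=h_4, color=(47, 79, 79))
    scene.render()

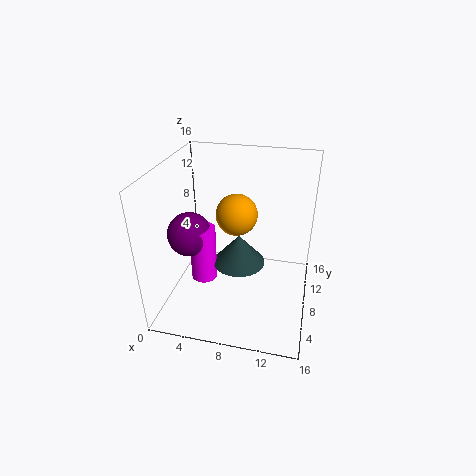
cx_1 = 7
cy_1 = 11.5
cz_1 = 9
cx_2 = 2.5
cy_2 = 7.5
cz_2 = 8
cx_3 = 4
cy_3 = 7.5
cz_3 = 2.5
r_3 = 1.5
cx_4 = 8
cy_4 = 8.5
cz_4 = 4.5
h_4 = 3.5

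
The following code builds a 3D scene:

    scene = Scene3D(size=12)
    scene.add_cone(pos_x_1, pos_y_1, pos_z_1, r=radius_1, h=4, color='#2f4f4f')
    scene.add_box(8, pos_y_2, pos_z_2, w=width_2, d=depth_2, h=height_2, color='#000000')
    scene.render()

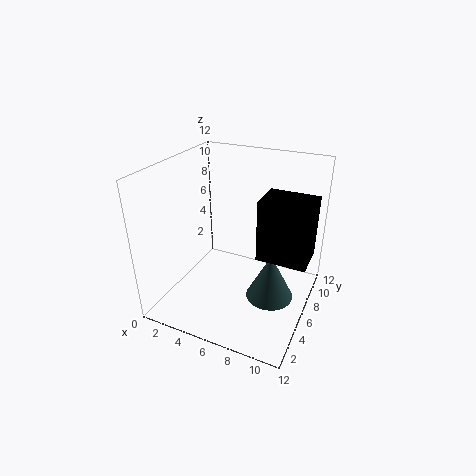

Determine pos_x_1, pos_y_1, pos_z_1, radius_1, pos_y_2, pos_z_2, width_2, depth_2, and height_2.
pos_x_1 = 9; pos_y_1 = 6; pos_z_1 = 1; radius_1 = 2; pos_y_2 = 5; pos_z_2 = 5; width_2 = 4; depth_2 = 3; height_2 = 5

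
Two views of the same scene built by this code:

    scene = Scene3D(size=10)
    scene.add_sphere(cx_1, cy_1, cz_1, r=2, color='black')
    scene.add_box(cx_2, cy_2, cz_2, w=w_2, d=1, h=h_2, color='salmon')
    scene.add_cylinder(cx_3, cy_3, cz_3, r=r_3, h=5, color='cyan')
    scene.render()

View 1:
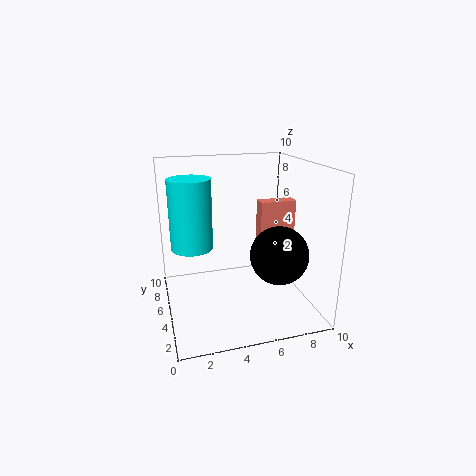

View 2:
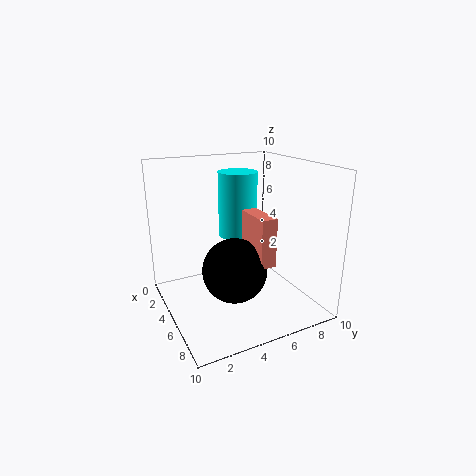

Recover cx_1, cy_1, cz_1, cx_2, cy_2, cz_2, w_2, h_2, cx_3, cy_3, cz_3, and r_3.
cx_1 = 7.5; cy_1 = 3.5; cz_1 = 4; cx_2 = 6.5; cy_2 = 4.5; cz_2 = 4.5; w_2 = 2.5; h_2 = 3; cx_3 = 2; cy_3 = 6.5; cz_3 = 4; r_3 = 1.5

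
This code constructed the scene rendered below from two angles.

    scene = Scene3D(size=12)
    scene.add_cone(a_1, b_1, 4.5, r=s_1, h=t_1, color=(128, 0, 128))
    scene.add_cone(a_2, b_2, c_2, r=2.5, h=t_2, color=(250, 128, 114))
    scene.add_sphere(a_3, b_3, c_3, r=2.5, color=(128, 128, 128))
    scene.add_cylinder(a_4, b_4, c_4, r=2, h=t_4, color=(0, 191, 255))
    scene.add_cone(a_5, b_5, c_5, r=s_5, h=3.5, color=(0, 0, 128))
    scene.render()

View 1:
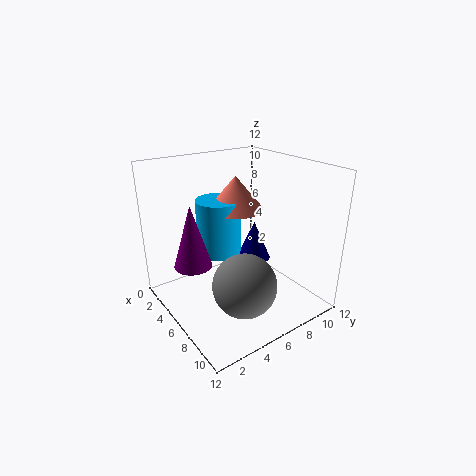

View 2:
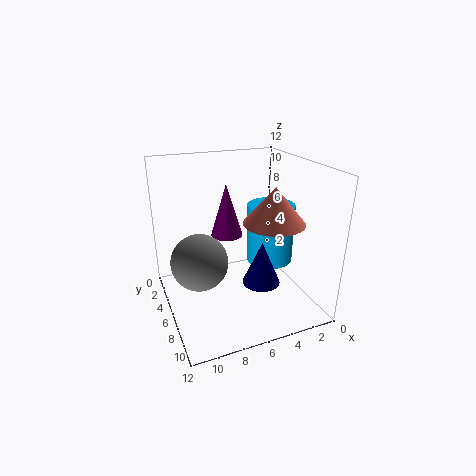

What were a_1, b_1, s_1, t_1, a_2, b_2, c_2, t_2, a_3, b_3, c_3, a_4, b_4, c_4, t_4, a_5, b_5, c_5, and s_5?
a_1 = 5.5; b_1 = 2; s_1 = 1.5; t_1 = 5; a_2 = 3.5; b_2 = 7.5; c_2 = 7.5; t_2 = 3; a_3 = 9; b_3 = 4.5; c_3 = 3.5; a_4 = 3; b_4 = 6; c_4 = 3.5; t_4 = 5; a_5 = 5; b_5 = 8.5; c_5 = 3; s_5 = 1.5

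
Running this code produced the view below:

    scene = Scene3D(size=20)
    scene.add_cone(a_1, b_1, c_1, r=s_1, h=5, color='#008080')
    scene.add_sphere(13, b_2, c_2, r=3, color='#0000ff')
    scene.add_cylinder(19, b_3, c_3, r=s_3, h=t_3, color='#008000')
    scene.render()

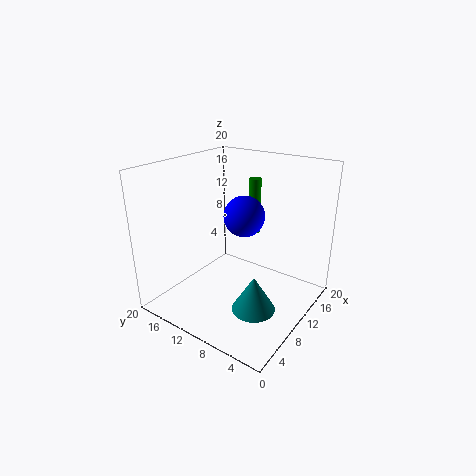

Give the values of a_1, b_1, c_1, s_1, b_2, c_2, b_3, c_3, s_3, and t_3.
a_1 = 8; b_1 = 6; c_1 = 1; s_1 = 3; b_2 = 11; c_2 = 12; b_3 = 13; c_3 = 7; s_3 = 1; t_3 = 9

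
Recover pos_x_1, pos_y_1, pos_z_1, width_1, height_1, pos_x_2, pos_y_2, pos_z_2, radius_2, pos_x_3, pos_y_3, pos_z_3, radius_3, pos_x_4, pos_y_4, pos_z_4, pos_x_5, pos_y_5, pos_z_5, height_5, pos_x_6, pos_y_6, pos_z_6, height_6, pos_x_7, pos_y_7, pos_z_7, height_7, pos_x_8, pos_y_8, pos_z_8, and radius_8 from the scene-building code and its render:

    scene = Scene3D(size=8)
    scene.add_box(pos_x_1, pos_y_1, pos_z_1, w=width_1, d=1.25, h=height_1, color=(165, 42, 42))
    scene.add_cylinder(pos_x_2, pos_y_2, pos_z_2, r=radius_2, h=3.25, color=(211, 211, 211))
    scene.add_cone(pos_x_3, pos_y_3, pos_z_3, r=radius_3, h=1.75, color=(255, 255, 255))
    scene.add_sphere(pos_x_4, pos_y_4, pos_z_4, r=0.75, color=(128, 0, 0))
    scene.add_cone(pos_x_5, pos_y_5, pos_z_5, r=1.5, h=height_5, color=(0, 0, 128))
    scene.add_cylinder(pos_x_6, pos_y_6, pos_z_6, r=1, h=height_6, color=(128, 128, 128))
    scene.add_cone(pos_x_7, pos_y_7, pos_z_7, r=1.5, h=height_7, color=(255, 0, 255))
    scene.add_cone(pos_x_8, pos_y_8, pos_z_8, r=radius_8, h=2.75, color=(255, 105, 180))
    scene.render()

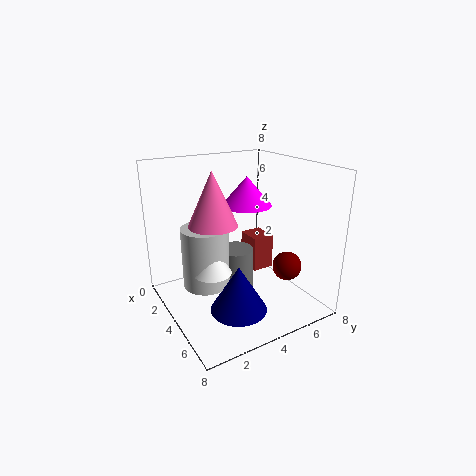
pos_x_1 = 2.75
pos_y_1 = 5
pos_z_1 = 1.75
width_1 = 1.5
height_1 = 2
pos_x_2 = 4
pos_y_2 = 2
pos_z_2 = 1.75
radius_2 = 1.25
pos_x_3 = 4.75
pos_y_3 = 2
pos_z_3 = 2.75
radius_3 = 1
pos_x_4 = 6.5
pos_y_4 = 5.5
pos_z_4 = 3
pos_x_5 = 5.75
pos_y_5 = 3
pos_z_5 = 0.75
height_5 = 2.5
pos_x_6 = 3.75
pos_y_6 = 4
pos_z_6 = 0.75
height_6 = 2.5
pos_x_7 = 2.5
pos_y_7 = 5.5
pos_z_7 = 5.25
height_7 = 1.75
pos_x_8 = 4.5
pos_y_8 = 2.25
pos_z_8 = 5.25
radius_8 = 1.25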